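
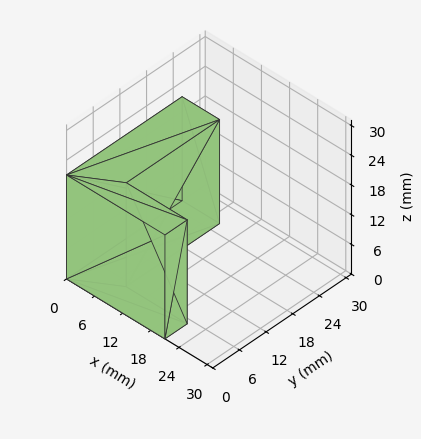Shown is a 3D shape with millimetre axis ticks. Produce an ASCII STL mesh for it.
Reading the render: the shape is an L-shaped prism: outer 21 × 26 mm, arm thicknesses ≈ 5 mm (horizontal) and 8 mm (vertical), extruded 21 mm in z (dimensions read to the nearest mm from the axis ticks). For the STL, each face is triangulated and given an outward normal.

solid part
  facet normal 0.0000 0.0000 -1.0000
    outer loop
      vertex 21.000 5.000 0.000
      vertex 21.000 0.000 0.000
      vertex 0.000 0.000 0.000
    endloop
  endfacet
  facet normal 0.0000 0.0000 -1.0000
    outer loop
      vertex 8.000 5.000 0.000
      vertex 21.000 5.000 0.000
      vertex 0.000 0.000 0.000
    endloop
  endfacet
  facet normal 0.0000 0.0000 -1.0000
    outer loop
      vertex 8.000 26.000 0.000
      vertex 8.000 5.000 0.000
      vertex 0.000 0.000 0.000
    endloop
  endfacet
  facet normal 0.0000 0.0000 -1.0000
    outer loop
      vertex 0.000 26.000 0.000
      vertex 8.000 26.000 0.000
      vertex 0.000 0.000 0.000
    endloop
  endfacet
  facet normal 0.0000 0.0000 1.0000
    outer loop
      vertex 0.000 0.000 21.000
      vertex 21.000 0.000 21.000
      vertex 21.000 5.000 21.000
    endloop
  endfacet
  facet normal 0.0000 0.0000 1.0000
    outer loop
      vertex 0.000 0.000 21.000
      vertex 21.000 5.000 21.000
      vertex 8.000 5.000 21.000
    endloop
  endfacet
  facet normal 0.0000 0.0000 1.0000
    outer loop
      vertex 0.000 0.000 21.000
      vertex 8.000 5.000 21.000
      vertex 8.000 26.000 21.000
    endloop
  endfacet
  facet normal 0.0000 0.0000 1.0000
    outer loop
      vertex 0.000 0.000 21.000
      vertex 8.000 26.000 21.000
      vertex 0.000 26.000 21.000
    endloop
  endfacet
  facet normal 0.0000 -1.0000 0.0000
    outer loop
      vertex 0.000 0.000 0.000
      vertex 21.000 0.000 0.000
      vertex 21.000 0.000 21.000
    endloop
  endfacet
  facet normal 0.0000 -1.0000 0.0000
    outer loop
      vertex 0.000 0.000 0.000
      vertex 21.000 0.000 21.000
      vertex 0.000 0.000 21.000
    endloop
  endfacet
  facet normal 1.0000 0.0000 0.0000
    outer loop
      vertex 21.000 0.000 0.000
      vertex 21.000 5.000 0.000
      vertex 21.000 5.000 21.000
    endloop
  endfacet
  facet normal 1.0000 0.0000 0.0000
    outer loop
      vertex 21.000 0.000 0.000
      vertex 21.000 5.000 21.000
      vertex 21.000 0.000 21.000
    endloop
  endfacet
  facet normal 0.0000 1.0000 0.0000
    outer loop
      vertex 21.000 5.000 0.000
      vertex 8.000 5.000 0.000
      vertex 8.000 5.000 21.000
    endloop
  endfacet
  facet normal 0.0000 1.0000 0.0000
    outer loop
      vertex 21.000 5.000 0.000
      vertex 8.000 5.000 21.000
      vertex 21.000 5.000 21.000
    endloop
  endfacet
  facet normal 1.0000 0.0000 0.0000
    outer loop
      vertex 8.000 5.000 0.000
      vertex 8.000 26.000 0.000
      vertex 8.000 26.000 21.000
    endloop
  endfacet
  facet normal 1.0000 0.0000 0.0000
    outer loop
      vertex 8.000 5.000 0.000
      vertex 8.000 26.000 21.000
      vertex 8.000 5.000 21.000
    endloop
  endfacet
  facet normal 0.0000 1.0000 0.0000
    outer loop
      vertex 8.000 26.000 0.000
      vertex 0.000 26.000 0.000
      vertex 0.000 26.000 21.000
    endloop
  endfacet
  facet normal 0.0000 1.0000 0.0000
    outer loop
      vertex 8.000 26.000 0.000
      vertex 0.000 26.000 21.000
      vertex 8.000 26.000 21.000
    endloop
  endfacet
  facet normal -1.0000 0.0000 0.0000
    outer loop
      vertex 0.000 26.000 0.000
      vertex 0.000 0.000 0.000
      vertex 0.000 0.000 21.000
    endloop
  endfacet
  facet normal -1.0000 0.0000 0.0000
    outer loop
      vertex 0.000 26.000 0.000
      vertex 0.000 0.000 21.000
      vertex 0.000 26.000 21.000
    endloop
  endfacet
endsolid part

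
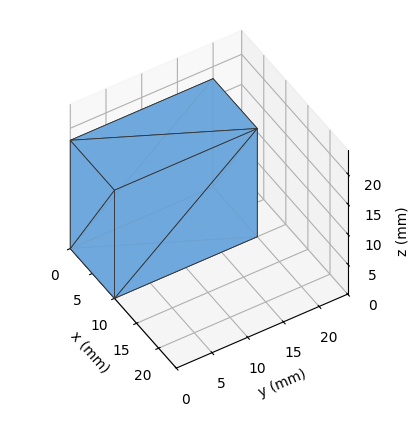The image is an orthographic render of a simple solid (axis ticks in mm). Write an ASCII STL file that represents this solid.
Reading the render: the shape is a rectangular box, roughly 10 × 20 mm footprint and 18 mm tall (dimensions read to the nearest mm from the axis ticks). For the STL, each face is triangulated and given an outward normal.

solid part
  facet normal 0.0000 0.0000 -1.0000
    outer loop
      vertex 10.000 20.000 0.000
      vertex 10.000 0.000 0.000
      vertex 0.000 0.000 0.000
    endloop
  endfacet
  facet normal 0.0000 0.0000 -1.0000
    outer loop
      vertex 0.000 20.000 0.000
      vertex 10.000 20.000 0.000
      vertex 0.000 0.000 0.000
    endloop
  endfacet
  facet normal 0.0000 0.0000 1.0000
    outer loop
      vertex 0.000 0.000 18.000
      vertex 10.000 0.000 18.000
      vertex 10.000 20.000 18.000
    endloop
  endfacet
  facet normal 0.0000 0.0000 1.0000
    outer loop
      vertex 0.000 0.000 18.000
      vertex 10.000 20.000 18.000
      vertex 0.000 20.000 18.000
    endloop
  endfacet
  facet normal 0.0000 -1.0000 0.0000
    outer loop
      vertex 0.000 0.000 0.000
      vertex 10.000 0.000 0.000
      vertex 10.000 0.000 18.000
    endloop
  endfacet
  facet normal 0.0000 -1.0000 0.0000
    outer loop
      vertex 0.000 0.000 0.000
      vertex 10.000 0.000 18.000
      vertex 0.000 0.000 18.000
    endloop
  endfacet
  facet normal 0.0000 1.0000 0.0000
    outer loop
      vertex 10.000 20.000 18.000
      vertex 10.000 20.000 0.000
      vertex 0.000 20.000 0.000
    endloop
  endfacet
  facet normal 0.0000 1.0000 0.0000
    outer loop
      vertex 0.000 20.000 18.000
      vertex 10.000 20.000 18.000
      vertex 0.000 20.000 0.000
    endloop
  endfacet
  facet normal -1.0000 0.0000 0.0000
    outer loop
      vertex 0.000 20.000 18.000
      vertex 0.000 20.000 0.000
      vertex 0.000 0.000 0.000
    endloop
  endfacet
  facet normal -1.0000 0.0000 0.0000
    outer loop
      vertex 0.000 0.000 18.000
      vertex 0.000 20.000 18.000
      vertex 0.000 0.000 0.000
    endloop
  endfacet
  facet normal 1.0000 0.0000 0.0000
    outer loop
      vertex 10.000 0.000 0.000
      vertex 10.000 20.000 0.000
      vertex 10.000 20.000 18.000
    endloop
  endfacet
  facet normal 1.0000 0.0000 0.0000
    outer loop
      vertex 10.000 0.000 0.000
      vertex 10.000 20.000 18.000
      vertex 10.000 0.000 18.000
    endloop
  endfacet
endsolid part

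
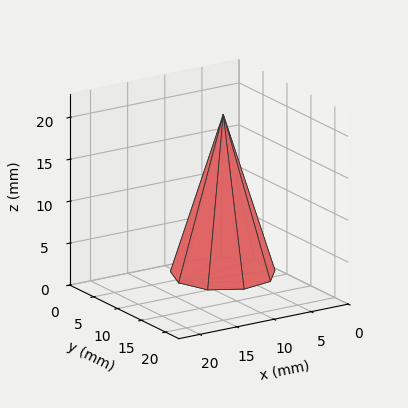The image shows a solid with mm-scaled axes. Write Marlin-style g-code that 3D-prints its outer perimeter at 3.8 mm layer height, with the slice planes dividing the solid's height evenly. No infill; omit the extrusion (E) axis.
Reading the render: the shape is a regular 9-sided pyramid, base circumscribed radius ≈ 6 mm, apex at z ≈ 19 mm (dimensions read to the nearest mm from the axis ticks). For the g-code, the solid's height is divided into equal slices at the stated Δz and each level perimeter traced with G1 moves after a G0 lift.

; perimeter-only toolpath
G21 ; units = mm
G90 ; absolute positioning
G28 ; home
; layer 1
G0 Z3.8
G0 X10.8 Y6.0
G1 X9.7 Y9.1
G1 X6.8 Y10.7
G1 X3.6 Y10.2
G1 X1.5 Y7.7
G1 X1.5 Y4.3
G1 X3.6 Y1.8
G1 X6.8 Y1.3
G1 X9.7 Y2.9
G1 X10.8 Y6.0
; layer 2
G0 Z7.6
G0 X9.6 Y6.0
G1 X8.8 Y8.3
G1 X6.6 Y9.5
G1 X4.2 Y9.1
G1 X2.6 Y7.3
G1 X2.6 Y4.7
G1 X4.2 Y2.9
G1 X6.6 Y2.5
G1 X8.8 Y3.7
G1 X9.6 Y6.0
; layer 3
G0 Z11.4
G0 X8.4 Y6.0
G1 X7.8 Y7.6
G1 X6.4 Y8.4
G1 X4.8 Y8.1
G1 X3.8 Y6.8
G1 X3.8 Y5.2
G1 X4.8 Y3.9
G1 X6.4 Y3.6
G1 X7.8 Y4.4
G1 X8.4 Y6.0
; layer 4
G0 Z15.2
G0 X7.2 Y6.0
G1 X6.9 Y6.8
G1 X6.2 Y7.2
G1 X5.4 Y7.0
G1 X4.9 Y6.4
G1 X4.9 Y5.6
G1 X5.4 Y5.0
G1 X6.2 Y4.8
G1 X6.9 Y5.2
G1 X7.2 Y6.0
M2 ; end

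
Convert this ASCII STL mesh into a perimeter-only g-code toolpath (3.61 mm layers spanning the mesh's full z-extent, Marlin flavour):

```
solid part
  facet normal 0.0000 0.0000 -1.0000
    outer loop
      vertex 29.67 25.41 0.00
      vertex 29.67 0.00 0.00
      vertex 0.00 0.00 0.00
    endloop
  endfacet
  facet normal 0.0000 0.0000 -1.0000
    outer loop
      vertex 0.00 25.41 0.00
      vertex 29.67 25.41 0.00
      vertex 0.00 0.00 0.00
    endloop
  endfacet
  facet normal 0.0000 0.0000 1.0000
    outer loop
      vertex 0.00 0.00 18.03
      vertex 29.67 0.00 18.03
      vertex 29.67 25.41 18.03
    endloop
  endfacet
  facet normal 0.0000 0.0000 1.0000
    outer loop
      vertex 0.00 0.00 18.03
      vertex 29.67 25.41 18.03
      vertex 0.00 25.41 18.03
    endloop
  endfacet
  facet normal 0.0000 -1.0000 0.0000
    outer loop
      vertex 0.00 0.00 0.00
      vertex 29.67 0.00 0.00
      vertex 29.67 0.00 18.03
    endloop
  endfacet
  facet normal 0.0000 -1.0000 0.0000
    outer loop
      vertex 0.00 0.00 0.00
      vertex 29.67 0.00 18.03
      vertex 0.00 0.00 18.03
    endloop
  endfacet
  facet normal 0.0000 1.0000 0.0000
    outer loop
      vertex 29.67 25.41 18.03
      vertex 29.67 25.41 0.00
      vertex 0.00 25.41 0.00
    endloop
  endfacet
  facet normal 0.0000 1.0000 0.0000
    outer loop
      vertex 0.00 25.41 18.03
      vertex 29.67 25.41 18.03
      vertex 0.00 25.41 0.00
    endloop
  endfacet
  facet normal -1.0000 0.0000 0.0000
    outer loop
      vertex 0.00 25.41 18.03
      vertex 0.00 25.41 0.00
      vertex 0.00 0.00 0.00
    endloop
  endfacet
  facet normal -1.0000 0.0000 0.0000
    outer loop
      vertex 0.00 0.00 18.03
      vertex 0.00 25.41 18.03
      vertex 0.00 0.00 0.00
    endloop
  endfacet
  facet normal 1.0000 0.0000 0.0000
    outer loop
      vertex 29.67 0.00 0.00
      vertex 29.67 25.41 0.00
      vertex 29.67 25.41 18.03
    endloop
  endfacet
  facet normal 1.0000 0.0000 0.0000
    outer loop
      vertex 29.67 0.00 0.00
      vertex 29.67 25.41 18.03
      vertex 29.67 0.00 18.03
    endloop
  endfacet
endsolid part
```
; perimeter-only toolpath
G21 ; units = mm
G90 ; absolute positioning
G28 ; home
; layer 1
G0 Z3.61
G0 X0.00 Y0.00
G1 X29.67 Y0.00
G1 X29.67 Y25.41
G1 X0.00 Y25.41
G1 X0.00 Y0.00
; layer 2
G0 Z7.21
G0 X0.00 Y0.00
G1 X29.67 Y0.00
G1 X29.67 Y25.41
G1 X0.00 Y25.41
G1 X0.00 Y0.00
; layer 3
G0 Z10.82
G0 X0.00 Y0.00
G1 X29.67 Y0.00
G1 X29.67 Y25.41
G1 X0.00 Y25.41
G1 X0.00 Y0.00
; layer 4
G0 Z14.42
G0 X0.00 Y0.00
G1 X29.67 Y0.00
G1 X29.67 Y25.41
G1 X0.00 Y25.41
G1 X0.00 Y0.00
; layer 5
G0 Z18.03
G0 X0.00 Y0.00
G1 X29.67 Y0.00
G1 X29.67 Y25.41
G1 X0.00 Y25.41
G1 X0.00 Y0.00
M2 ; end

The solid is a rectangular box, roughly 29.7 × 25.4 mm footprint and 18 mm tall. Slicing at Δz = 3.61 mm — 5 equal slices spanning the solid's height, so layer i sits at z = i·h/5 — gives 5 non-empty perimeters. Each is a 4-segment closed polygon; G0 lifts to the layer z and rapids to the start vertex, then G1 traces the edges.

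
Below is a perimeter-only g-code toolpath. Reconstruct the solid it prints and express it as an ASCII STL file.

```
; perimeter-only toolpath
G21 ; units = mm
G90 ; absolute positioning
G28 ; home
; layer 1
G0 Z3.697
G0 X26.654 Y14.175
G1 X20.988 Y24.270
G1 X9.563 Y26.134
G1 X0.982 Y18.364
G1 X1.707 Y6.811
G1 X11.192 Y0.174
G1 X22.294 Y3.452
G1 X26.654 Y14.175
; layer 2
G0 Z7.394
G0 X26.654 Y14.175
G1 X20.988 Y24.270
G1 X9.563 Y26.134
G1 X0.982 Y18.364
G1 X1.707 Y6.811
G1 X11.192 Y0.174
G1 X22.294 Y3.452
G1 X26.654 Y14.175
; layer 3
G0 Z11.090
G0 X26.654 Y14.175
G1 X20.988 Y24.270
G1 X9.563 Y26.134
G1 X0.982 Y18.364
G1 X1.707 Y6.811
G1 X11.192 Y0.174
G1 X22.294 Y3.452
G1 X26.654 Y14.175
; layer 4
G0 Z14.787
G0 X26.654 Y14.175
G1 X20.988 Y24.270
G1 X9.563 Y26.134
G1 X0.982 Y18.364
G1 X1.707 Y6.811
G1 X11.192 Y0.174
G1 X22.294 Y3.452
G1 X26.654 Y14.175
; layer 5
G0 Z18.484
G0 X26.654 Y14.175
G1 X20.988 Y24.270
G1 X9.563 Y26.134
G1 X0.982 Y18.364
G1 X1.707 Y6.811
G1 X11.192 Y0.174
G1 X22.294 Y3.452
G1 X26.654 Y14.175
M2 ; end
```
solid part
  facet normal 0.0000 0.0000 -1.0000
    outer loop
      vertex 9.563 26.134 0.000
      vertex 20.988 24.270 0.000
      vertex 26.654 14.175 0.000
    endloop
  endfacet
  facet normal 0.0000 0.0000 -1.0000
    outer loop
      vertex 0.982 18.364 0.000
      vertex 9.563 26.134 0.000
      vertex 26.654 14.175 0.000
    endloop
  endfacet
  facet normal 0.0000 0.0000 -1.0000
    outer loop
      vertex 1.707 6.811 0.000
      vertex 0.982 18.364 0.000
      vertex 26.654 14.175 0.000
    endloop
  endfacet
  facet normal 0.0000 0.0000 -1.0000
    outer loop
      vertex 11.192 0.174 0.000
      vertex 1.707 6.811 0.000
      vertex 26.654 14.175 0.000
    endloop
  endfacet
  facet normal 0.0000 0.0000 -1.0000
    outer loop
      vertex 22.294 3.452 0.000
      vertex 11.192 0.174 0.000
      vertex 26.654 14.175 0.000
    endloop
  endfacet
  facet normal 0.0000 0.0000 1.0000
    outer loop
      vertex 26.654 14.175 18.484
      vertex 20.988 24.270 18.484
      vertex 9.563 26.134 18.484
    endloop
  endfacet
  facet normal 0.0000 0.0000 1.0000
    outer loop
      vertex 26.654 14.175 18.484
      vertex 9.563 26.134 18.484
      vertex 0.982 18.364 18.484
    endloop
  endfacet
  facet normal 0.0000 0.0000 1.0000
    outer loop
      vertex 26.654 14.175 18.484
      vertex 0.982 18.364 18.484
      vertex 1.707 6.811 18.484
    endloop
  endfacet
  facet normal 0.0000 0.0000 1.0000
    outer loop
      vertex 26.654 14.175 18.484
      vertex 1.707 6.811 18.484
      vertex 11.192 0.174 18.484
    endloop
  endfacet
  facet normal 0.0000 0.0000 1.0000
    outer loop
      vertex 26.654 14.175 18.484
      vertex 11.192 0.174 18.484
      vertex 22.294 3.452 18.484
    endloop
  endfacet
  facet normal 0.8720 0.4894 0.0000
    outer loop
      vertex 26.654 14.175 0.000
      vertex 20.988 24.270 0.000
      vertex 20.988 24.270 18.484
    endloop
  endfacet
  facet normal 0.8720 0.4894 0.0000
    outer loop
      vertex 26.654 14.175 0.000
      vertex 20.988 24.270 18.484
      vertex 26.654 14.175 18.484
    endloop
  endfacet
  facet normal 0.1610 0.9870 0.0000
    outer loop
      vertex 20.988 24.270 0.000
      vertex 9.563 26.134 0.000
      vertex 9.563 26.134 18.484
    endloop
  endfacet
  facet normal 0.1610 0.9870 0.0000
    outer loop
      vertex 20.988 24.270 0.000
      vertex 9.563 26.134 18.484
      vertex 20.988 24.270 18.484
    endloop
  endfacet
  facet normal -0.6712 0.7413 0.0000
    outer loop
      vertex 9.563 26.134 0.000
      vertex 0.982 18.364 0.000
      vertex 0.982 18.364 18.484
    endloop
  endfacet
  facet normal -0.6712 0.7413 0.0000
    outer loop
      vertex 9.563 26.134 0.000
      vertex 0.982 18.364 18.484
      vertex 9.563 26.134 18.484
    endloop
  endfacet
  facet normal -0.9980 -0.0626 0.0000
    outer loop
      vertex 0.982 18.364 0.000
      vertex 1.707 6.811 0.000
      vertex 1.707 6.811 18.484
    endloop
  endfacet
  facet normal -0.9980 -0.0626 0.0000
    outer loop
      vertex 0.982 18.364 0.000
      vertex 1.707 6.811 18.484
      vertex 0.982 18.364 18.484
    endloop
  endfacet
  facet normal -0.5733 -0.8193 0.0000
    outer loop
      vertex 1.707 6.811 0.000
      vertex 11.192 0.174 0.000
      vertex 11.192 0.174 18.484
    endloop
  endfacet
  facet normal -0.5733 -0.8193 0.0000
    outer loop
      vertex 1.707 6.811 0.000
      vertex 11.192 0.174 18.484
      vertex 1.707 6.811 18.484
    endloop
  endfacet
  facet normal 0.2832 -0.9591 0.0000
    outer loop
      vertex 11.192 0.174 0.000
      vertex 22.294 3.452 0.000
      vertex 22.294 3.452 18.484
    endloop
  endfacet
  facet normal 0.2832 -0.9591 0.0000
    outer loop
      vertex 11.192 0.174 0.000
      vertex 22.294 3.452 18.484
      vertex 11.192 0.174 18.484
    endloop
  endfacet
  facet normal 0.9264 -0.3767 0.0000
    outer loop
      vertex 22.294 3.452 0.000
      vertex 26.654 14.175 0.000
      vertex 26.654 14.175 18.484
    endloop
  endfacet
  facet normal 0.9264 -0.3767 0.0000
    outer loop
      vertex 22.294 3.452 0.000
      vertex 26.654 14.175 18.484
      vertex 22.294 3.452 18.484
    endloop
  endfacet
endsolid part

The G0 Z moves step by Δz≈3.697 mm. Every layer's G1 loop is the same polygon, so the solid is a straight extrusion of it from z=0 to z≈18.5. Closing with flat bottom and top caps and triangulating gives 24 facets — a regular 7-sided prism (a cylinder approximated with 7 flat sides), circumscribed radius ≈ 13.3 mm, height ≈ 18.5 mm.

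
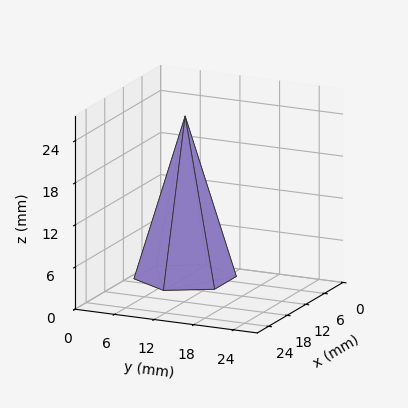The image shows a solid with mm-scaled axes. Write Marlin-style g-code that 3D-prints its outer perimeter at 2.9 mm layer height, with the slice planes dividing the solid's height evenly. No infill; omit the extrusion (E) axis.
Reading the render: the shape is a regular 6-sided pyramid, base circumscribed radius ≈ 7 mm, apex at z ≈ 23 mm (dimensions read to the nearest mm from the axis ticks). For the g-code, the solid's height is divided into equal slices at the stated Δz and each level perimeter traced with G1 moves after a G0 lift.

; perimeter-only toolpath
G21 ; units = mm
G90 ; absolute positioning
G28 ; home
; layer 1
G0 Z2.9
G0 X13.1 Y7.0
G1 X10.1 Y12.3
G1 X3.9 Y12.3
G1 X0.9 Y7.0
G1 X3.9 Y1.7
G1 X10.1 Y1.7
G1 X13.1 Y7.0
; layer 2
G0 Z5.8
G0 X12.2 Y7.0
G1 X9.6 Y11.6
G1 X4.4 Y11.6
G1 X1.8 Y7.0
G1 X4.4 Y2.4
G1 X9.6 Y2.4
G1 X12.2 Y7.0
; layer 3
G0 Z8.6
G0 X11.4 Y7.0
G1 X9.2 Y10.8
G1 X4.8 Y10.8
G1 X2.6 Y7.0
G1 X4.8 Y3.2
G1 X9.2 Y3.2
G1 X11.4 Y7.0
; layer 4
G0 Z11.5
G0 X10.5 Y7.0
G1 X8.8 Y10.1
G1 X5.2 Y10.1
G1 X3.5 Y7.0
G1 X5.2 Y4.0
G1 X8.8 Y4.0
G1 X10.5 Y7.0
; layer 5
G0 Z14.4
G0 X9.6 Y7.0
G1 X8.3 Y9.3
G1 X5.7 Y9.3
G1 X4.4 Y7.0
G1 X5.7 Y4.7
G1 X8.3 Y4.7
G1 X9.6 Y7.0
; layer 6
G0 Z17.2
G0 X8.8 Y7.0
G1 X7.9 Y8.5
G1 X6.1 Y8.5
G1 X5.2 Y7.0
G1 X6.1 Y5.5
G1 X7.9 Y5.5
G1 X8.8 Y7.0
; layer 7
G0 Z20.1
G0 X7.9 Y7.0
G1 X7.4 Y7.8
G1 X6.6 Y7.8
G1 X6.1 Y7.0
G1 X6.6 Y6.2
G1 X7.4 Y6.2
G1 X7.9 Y7.0
M2 ; end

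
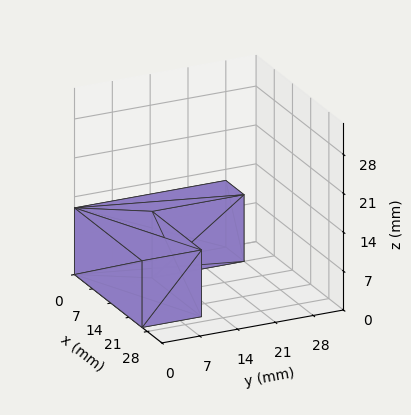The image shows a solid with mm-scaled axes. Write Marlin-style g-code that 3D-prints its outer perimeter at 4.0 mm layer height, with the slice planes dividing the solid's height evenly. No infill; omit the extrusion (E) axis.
Reading the render: the shape is an L-shaped prism: outer 26 × 28 mm, arm thicknesses ≈ 11 mm (horizontal) and 7 mm (vertical), extruded 12 mm in z (dimensions read to the nearest mm from the axis ticks). For the g-code, the solid's height is divided into equal slices at the stated Δz and each level perimeter traced with G1 moves after a G0 lift.

; perimeter-only toolpath
G21 ; units = mm
G90 ; absolute positioning
G28 ; home
; layer 1
G0 Z4.0
G0 X0.0 Y0.0
G1 X26.0 Y0.0
G1 X26.0 Y11.0
G1 X7.0 Y11.0
G1 X7.0 Y28.0
G1 X0.0 Y28.0
G1 X0.0 Y0.0
; layer 2
G0 Z8.0
G0 X0.0 Y0.0
G1 X26.0 Y0.0
G1 X26.0 Y11.0
G1 X7.0 Y11.0
G1 X7.0 Y28.0
G1 X0.0 Y28.0
G1 X0.0 Y0.0
; layer 3
G0 Z12.0
G0 X0.0 Y0.0
G1 X26.0 Y0.0
G1 X26.0 Y11.0
G1 X7.0 Y11.0
G1 X7.0 Y28.0
G1 X0.0 Y28.0
G1 X0.0 Y0.0
M2 ; end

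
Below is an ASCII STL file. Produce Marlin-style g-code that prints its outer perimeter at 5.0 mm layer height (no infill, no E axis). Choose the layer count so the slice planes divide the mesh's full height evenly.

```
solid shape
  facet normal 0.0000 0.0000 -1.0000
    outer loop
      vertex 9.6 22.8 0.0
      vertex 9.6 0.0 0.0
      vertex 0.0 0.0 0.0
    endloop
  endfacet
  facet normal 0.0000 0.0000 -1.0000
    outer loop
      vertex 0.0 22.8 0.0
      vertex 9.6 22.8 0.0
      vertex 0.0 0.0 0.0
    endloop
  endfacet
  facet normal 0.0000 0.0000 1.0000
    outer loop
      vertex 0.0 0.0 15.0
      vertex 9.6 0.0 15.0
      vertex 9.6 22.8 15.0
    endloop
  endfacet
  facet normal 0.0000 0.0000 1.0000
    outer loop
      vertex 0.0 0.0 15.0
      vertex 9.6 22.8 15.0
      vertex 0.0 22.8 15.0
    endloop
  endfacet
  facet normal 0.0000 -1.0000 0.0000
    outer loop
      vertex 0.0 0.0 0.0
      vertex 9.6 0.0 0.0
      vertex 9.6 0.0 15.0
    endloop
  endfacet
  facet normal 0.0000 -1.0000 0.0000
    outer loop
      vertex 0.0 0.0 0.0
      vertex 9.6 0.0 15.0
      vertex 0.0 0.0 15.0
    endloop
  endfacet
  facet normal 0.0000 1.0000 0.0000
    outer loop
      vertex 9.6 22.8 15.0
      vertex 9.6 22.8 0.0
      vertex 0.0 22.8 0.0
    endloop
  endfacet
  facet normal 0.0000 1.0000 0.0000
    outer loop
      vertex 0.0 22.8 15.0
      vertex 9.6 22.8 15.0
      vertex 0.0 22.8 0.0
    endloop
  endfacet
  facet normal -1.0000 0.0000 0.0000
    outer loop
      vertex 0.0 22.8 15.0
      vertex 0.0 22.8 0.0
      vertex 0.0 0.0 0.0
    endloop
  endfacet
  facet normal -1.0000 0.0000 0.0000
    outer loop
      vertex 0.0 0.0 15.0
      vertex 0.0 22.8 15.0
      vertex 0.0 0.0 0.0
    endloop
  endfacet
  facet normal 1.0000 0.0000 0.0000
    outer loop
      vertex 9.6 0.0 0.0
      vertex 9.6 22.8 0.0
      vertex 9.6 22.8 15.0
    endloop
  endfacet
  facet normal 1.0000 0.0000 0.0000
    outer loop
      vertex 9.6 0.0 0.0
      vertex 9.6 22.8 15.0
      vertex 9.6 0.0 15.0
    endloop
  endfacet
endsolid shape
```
; perimeter-only toolpath
G21 ; units = mm
G90 ; absolute positioning
G28 ; home
; layer 1
G0 Z5.0
G0 X0.0 Y0.0
G1 X9.6 Y0.0
G1 X9.6 Y22.8
G1 X0.0 Y22.8
G1 X0.0 Y0.0
; layer 2
G0 Z10.0
G0 X0.0 Y0.0
G1 X9.6 Y0.0
G1 X9.6 Y22.8
G1 X0.0 Y22.8
G1 X0.0 Y0.0
; layer 3
G0 Z15.0
G0 X0.0 Y0.0
G1 X9.6 Y0.0
G1 X9.6 Y22.8
G1 X0.0 Y22.8
G1 X0.0 Y0.0
M2 ; end

The solid is a rectangular box, roughly 9.6 × 22.8 mm footprint and 15 mm tall. Slicing at Δz = 5.0 mm — 3 equal slices spanning the solid's height, so layer i sits at z = i·h/3 — gives 3 non-empty perimeters. Each is a 4-segment closed polygon; G0 lifts to the layer z and rapids to the start vertex, then G1 traces the edges.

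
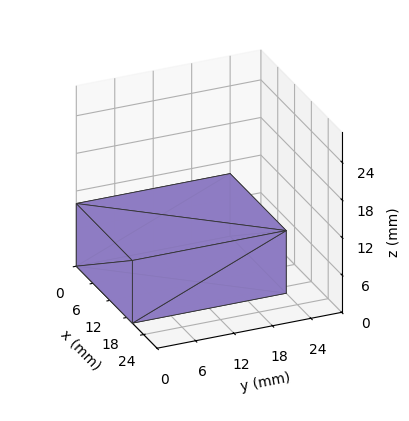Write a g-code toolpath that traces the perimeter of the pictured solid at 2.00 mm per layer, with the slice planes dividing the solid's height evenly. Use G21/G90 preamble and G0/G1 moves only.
Reading the render: the shape is a rectangular box, roughly 20 × 24 mm footprint and 10 mm tall (dimensions read to the nearest mm from the axis ticks). For the g-code, the solid's height is divided into equal slices at the stated Δz and each level perimeter traced with G1 moves after a G0 lift.

; perimeter-only toolpath
G21 ; units = mm
G90 ; absolute positioning
G28 ; home
; layer 1
G0 Z2.00
G0 X0.00 Y0.00
G1 X20.00 Y0.00
G1 X20.00 Y24.00
G1 X0.00 Y24.00
G1 X0.00 Y0.00
; layer 2
G0 Z4.00
G0 X0.00 Y0.00
G1 X20.00 Y0.00
G1 X20.00 Y24.00
G1 X0.00 Y24.00
G1 X0.00 Y0.00
; layer 3
G0 Z6.00
G0 X0.00 Y0.00
G1 X20.00 Y0.00
G1 X20.00 Y24.00
G1 X0.00 Y24.00
G1 X0.00 Y0.00
; layer 4
G0 Z8.00
G0 X0.00 Y0.00
G1 X20.00 Y0.00
G1 X20.00 Y24.00
G1 X0.00 Y24.00
G1 X0.00 Y0.00
; layer 5
G0 Z10.00
G0 X0.00 Y0.00
G1 X20.00 Y0.00
G1 X20.00 Y24.00
G1 X0.00 Y24.00
G1 X0.00 Y0.00
M2 ; end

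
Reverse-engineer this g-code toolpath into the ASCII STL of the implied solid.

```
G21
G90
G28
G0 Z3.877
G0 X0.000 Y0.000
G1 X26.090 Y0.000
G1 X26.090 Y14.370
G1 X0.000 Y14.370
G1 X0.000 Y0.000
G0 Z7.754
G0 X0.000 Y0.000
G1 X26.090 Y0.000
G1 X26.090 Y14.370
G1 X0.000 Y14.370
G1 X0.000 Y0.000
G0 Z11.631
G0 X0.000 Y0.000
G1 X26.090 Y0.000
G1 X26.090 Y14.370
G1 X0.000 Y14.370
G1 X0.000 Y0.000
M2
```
solid part
  facet normal 0.0000 0.0000 -1.0000
    outer loop
      vertex 26.090 14.370 0.000
      vertex 26.090 0.000 0.000
      vertex 0.000 0.000 0.000
    endloop
  endfacet
  facet normal 0.0000 0.0000 -1.0000
    outer loop
      vertex 0.000 14.370 0.000
      vertex 26.090 14.370 0.000
      vertex 0.000 0.000 0.000
    endloop
  endfacet
  facet normal 0.0000 0.0000 1.0000
    outer loop
      vertex 0.000 0.000 11.631
      vertex 26.090 0.000 11.631
      vertex 26.090 14.370 11.631
    endloop
  endfacet
  facet normal 0.0000 0.0000 1.0000
    outer loop
      vertex 0.000 0.000 11.631
      vertex 26.090 14.370 11.631
      vertex 0.000 14.370 11.631
    endloop
  endfacet
  facet normal 0.0000 -1.0000 0.0000
    outer loop
      vertex 0.000 0.000 0.000
      vertex 26.090 0.000 0.000
      vertex 26.090 0.000 11.631
    endloop
  endfacet
  facet normal 0.0000 -1.0000 0.0000
    outer loop
      vertex 0.000 0.000 0.000
      vertex 26.090 0.000 11.631
      vertex 0.000 0.000 11.631
    endloop
  endfacet
  facet normal 0.0000 1.0000 0.0000
    outer loop
      vertex 26.090 14.370 11.631
      vertex 26.090 14.370 0.000
      vertex 0.000 14.370 0.000
    endloop
  endfacet
  facet normal 0.0000 1.0000 0.0000
    outer loop
      vertex 0.000 14.370 11.631
      vertex 26.090 14.370 11.631
      vertex 0.000 14.370 0.000
    endloop
  endfacet
  facet normal -1.0000 0.0000 0.0000
    outer loop
      vertex 0.000 14.370 11.631
      vertex 0.000 14.370 0.000
      vertex 0.000 0.000 0.000
    endloop
  endfacet
  facet normal -1.0000 0.0000 0.0000
    outer loop
      vertex 0.000 0.000 11.631
      vertex 0.000 14.370 11.631
      vertex 0.000 0.000 0.000
    endloop
  endfacet
  facet normal 1.0000 0.0000 0.0000
    outer loop
      vertex 26.090 0.000 0.000
      vertex 26.090 14.370 0.000
      vertex 26.090 14.370 11.631
    endloop
  endfacet
  facet normal 1.0000 0.0000 0.0000
    outer loop
      vertex 26.090 0.000 0.000
      vertex 26.090 14.370 11.631
      vertex 26.090 0.000 11.631
    endloop
  endfacet
endsolid part

The G0 Z moves step by Δz≈3.877 mm. Every layer's G1 loop is the same polygon, so the solid is a straight extrusion of it from z=0 to z≈11.6. Closing with flat bottom and top caps and triangulating gives 12 facets — a rectangular box, roughly 26.1 × 14.4 mm footprint and 11.6 mm tall.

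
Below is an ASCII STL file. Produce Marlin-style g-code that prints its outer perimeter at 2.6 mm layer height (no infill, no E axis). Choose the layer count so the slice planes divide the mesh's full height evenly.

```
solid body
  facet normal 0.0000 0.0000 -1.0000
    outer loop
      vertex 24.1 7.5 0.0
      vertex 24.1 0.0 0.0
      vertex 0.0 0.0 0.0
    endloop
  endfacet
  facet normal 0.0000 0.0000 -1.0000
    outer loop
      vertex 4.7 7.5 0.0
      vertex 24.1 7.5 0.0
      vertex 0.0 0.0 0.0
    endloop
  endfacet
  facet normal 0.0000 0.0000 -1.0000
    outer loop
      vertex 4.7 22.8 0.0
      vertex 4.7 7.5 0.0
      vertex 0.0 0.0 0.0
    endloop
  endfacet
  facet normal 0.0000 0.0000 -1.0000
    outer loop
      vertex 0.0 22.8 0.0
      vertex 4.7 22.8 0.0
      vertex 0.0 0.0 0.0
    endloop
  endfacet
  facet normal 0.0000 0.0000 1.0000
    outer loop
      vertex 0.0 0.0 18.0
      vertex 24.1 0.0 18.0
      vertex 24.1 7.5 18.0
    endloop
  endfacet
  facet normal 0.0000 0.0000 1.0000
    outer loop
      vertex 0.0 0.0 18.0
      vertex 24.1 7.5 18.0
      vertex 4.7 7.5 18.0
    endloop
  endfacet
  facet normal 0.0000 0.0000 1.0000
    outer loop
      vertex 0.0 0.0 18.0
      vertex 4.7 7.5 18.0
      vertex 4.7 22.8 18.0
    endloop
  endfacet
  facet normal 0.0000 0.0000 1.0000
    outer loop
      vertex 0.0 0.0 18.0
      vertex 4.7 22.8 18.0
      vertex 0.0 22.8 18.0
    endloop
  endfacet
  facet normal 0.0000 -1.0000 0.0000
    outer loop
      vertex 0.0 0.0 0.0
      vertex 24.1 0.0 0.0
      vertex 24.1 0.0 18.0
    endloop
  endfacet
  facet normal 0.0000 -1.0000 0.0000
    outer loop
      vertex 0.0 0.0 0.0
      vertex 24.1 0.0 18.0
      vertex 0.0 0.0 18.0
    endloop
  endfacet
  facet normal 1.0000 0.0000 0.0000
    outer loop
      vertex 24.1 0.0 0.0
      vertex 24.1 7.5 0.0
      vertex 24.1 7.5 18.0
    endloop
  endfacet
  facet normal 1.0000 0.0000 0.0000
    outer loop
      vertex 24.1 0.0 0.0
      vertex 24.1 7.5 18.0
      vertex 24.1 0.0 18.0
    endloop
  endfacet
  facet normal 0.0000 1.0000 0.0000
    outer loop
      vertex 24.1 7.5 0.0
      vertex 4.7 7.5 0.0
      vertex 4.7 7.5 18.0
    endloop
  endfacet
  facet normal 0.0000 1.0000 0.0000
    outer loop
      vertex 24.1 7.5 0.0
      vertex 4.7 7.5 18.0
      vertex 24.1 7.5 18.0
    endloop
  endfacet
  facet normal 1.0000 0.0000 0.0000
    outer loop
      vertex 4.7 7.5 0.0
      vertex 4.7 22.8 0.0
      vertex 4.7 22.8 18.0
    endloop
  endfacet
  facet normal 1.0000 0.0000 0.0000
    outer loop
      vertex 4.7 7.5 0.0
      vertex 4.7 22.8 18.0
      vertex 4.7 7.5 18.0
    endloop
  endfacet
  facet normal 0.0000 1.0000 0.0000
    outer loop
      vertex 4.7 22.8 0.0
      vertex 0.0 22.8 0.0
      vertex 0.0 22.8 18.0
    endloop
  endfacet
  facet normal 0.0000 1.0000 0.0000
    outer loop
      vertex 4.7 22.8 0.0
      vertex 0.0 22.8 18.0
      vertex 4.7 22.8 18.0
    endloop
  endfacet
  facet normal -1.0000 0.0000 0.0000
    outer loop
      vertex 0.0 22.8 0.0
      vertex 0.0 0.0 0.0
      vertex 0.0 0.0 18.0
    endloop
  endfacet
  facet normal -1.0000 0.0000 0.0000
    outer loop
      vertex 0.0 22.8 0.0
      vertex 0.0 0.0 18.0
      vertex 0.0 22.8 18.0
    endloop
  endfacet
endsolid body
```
; perimeter-only toolpath
G21 ; units = mm
G90 ; absolute positioning
G28 ; home
; layer 1
G0 Z2.6
G0 X0.0 Y0.0
G1 X24.1 Y0.0
G1 X24.1 Y7.5
G1 X4.7 Y7.5
G1 X4.7 Y22.8
G1 X0.0 Y22.8
G1 X0.0 Y0.0
; layer 2
G0 Z5.1
G0 X0.0 Y0.0
G1 X24.1 Y0.0
G1 X24.1 Y7.5
G1 X4.7 Y7.5
G1 X4.7 Y22.8
G1 X0.0 Y22.8
G1 X0.0 Y0.0
; layer 3
G0 Z7.7
G0 X0.0 Y0.0
G1 X24.1 Y0.0
G1 X24.1 Y7.5
G1 X4.7 Y7.5
G1 X4.7 Y22.8
G1 X0.0 Y22.8
G1 X0.0 Y0.0
; layer 4
G0 Z10.3
G0 X0.0 Y0.0
G1 X24.1 Y0.0
G1 X24.1 Y7.5
G1 X4.7 Y7.5
G1 X4.7 Y22.8
G1 X0.0 Y22.8
G1 X0.0 Y0.0
; layer 5
G0 Z12.9
G0 X0.0 Y0.0
G1 X24.1 Y0.0
G1 X24.1 Y7.5
G1 X4.7 Y7.5
G1 X4.7 Y22.8
G1 X0.0 Y22.8
G1 X0.0 Y0.0
; layer 6
G0 Z15.4
G0 X0.0 Y0.0
G1 X24.1 Y0.0
G1 X24.1 Y7.5
G1 X4.7 Y7.5
G1 X4.7 Y22.8
G1 X0.0 Y22.8
G1 X0.0 Y0.0
; layer 7
G0 Z18.0
G0 X0.0 Y0.0
G1 X24.1 Y0.0
G1 X24.1 Y7.5
G1 X4.7 Y7.5
G1 X4.7 Y22.8
G1 X0.0 Y22.8
G1 X0.0 Y0.0
M2 ; end

The solid is an L-shaped prism: outer 24.1 × 22.8 mm, arm thicknesses ≈ 7.5 mm (horizontal) and 4.7 mm (vertical), extruded 18 mm in z. Slicing at Δz = 2.6 mm — 7 equal slices spanning the solid's height, so layer i sits at z = i·h/7 — gives 7 non-empty perimeters. Each is a 6-segment closed polygon; G0 lifts to the layer z and rapids to the start vertex, then G1 traces the edges.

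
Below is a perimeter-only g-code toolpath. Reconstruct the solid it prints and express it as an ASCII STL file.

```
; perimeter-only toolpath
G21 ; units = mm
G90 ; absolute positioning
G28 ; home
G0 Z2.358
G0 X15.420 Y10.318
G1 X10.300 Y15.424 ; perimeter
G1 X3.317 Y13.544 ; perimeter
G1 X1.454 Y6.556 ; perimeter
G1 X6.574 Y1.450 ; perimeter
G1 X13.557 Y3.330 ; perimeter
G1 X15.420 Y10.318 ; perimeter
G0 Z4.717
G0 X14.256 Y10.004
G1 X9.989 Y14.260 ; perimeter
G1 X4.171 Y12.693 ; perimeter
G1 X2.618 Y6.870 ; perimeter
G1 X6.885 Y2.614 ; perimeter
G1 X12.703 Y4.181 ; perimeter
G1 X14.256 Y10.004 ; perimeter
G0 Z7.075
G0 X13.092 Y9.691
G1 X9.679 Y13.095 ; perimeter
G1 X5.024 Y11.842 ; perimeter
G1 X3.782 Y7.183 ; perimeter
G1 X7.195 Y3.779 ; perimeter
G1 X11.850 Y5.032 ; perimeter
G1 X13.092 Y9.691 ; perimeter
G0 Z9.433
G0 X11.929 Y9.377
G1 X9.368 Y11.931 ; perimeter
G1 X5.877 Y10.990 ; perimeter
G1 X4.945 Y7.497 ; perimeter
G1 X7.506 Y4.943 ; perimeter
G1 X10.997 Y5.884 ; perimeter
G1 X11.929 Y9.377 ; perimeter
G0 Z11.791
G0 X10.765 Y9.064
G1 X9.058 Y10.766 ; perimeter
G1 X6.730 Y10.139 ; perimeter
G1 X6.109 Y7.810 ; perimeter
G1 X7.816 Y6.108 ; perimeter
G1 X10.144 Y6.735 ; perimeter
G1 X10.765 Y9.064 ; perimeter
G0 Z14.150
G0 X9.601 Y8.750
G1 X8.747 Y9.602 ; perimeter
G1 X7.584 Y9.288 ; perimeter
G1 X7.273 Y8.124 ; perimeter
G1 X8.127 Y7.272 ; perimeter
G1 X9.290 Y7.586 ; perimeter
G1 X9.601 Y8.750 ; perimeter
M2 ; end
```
solid part
  facet normal 0.0000 0.0000 -1.0000
    outer loop
      vertex 2.464 14.395 0.000
      vertex 10.610 16.589 0.000
      vertex 16.584 10.631 0.000
    endloop
  endfacet
  facet normal 0.0000 0.0000 -1.0000
    outer loop
      vertex 0.290 6.243 0.000
      vertex 2.464 14.395 0.000
      vertex 16.584 10.631 0.000
    endloop
  endfacet
  facet normal 0.0000 0.0000 -1.0000
    outer loop
      vertex 6.264 0.285 0.000
      vertex 0.290 6.243 0.000
      vertex 16.584 10.631 0.000
    endloop
  endfacet
  facet normal 0.0000 0.0000 -1.0000
    outer loop
      vertex 14.410 2.479 0.000
      vertex 6.264 0.285 0.000
      vertex 16.584 10.631 0.000
    endloop
  endfacet
  facet normal 0.6457 0.6475 0.4047
    outer loop
      vertex 16.584 10.631 0.000
      vertex 10.610 16.589 0.000
      vertex 8.437 8.437 16.508
    endloop
  endfacet
  facet normal -0.2378 0.8830 0.4047
    outer loop
      vertex 10.610 16.589 0.000
      vertex 2.464 14.395 0.000
      vertex 8.437 8.437 16.508
    endloop
  endfacet
  facet normal -0.8836 0.2356 0.4047
    outer loop
      vertex 2.464 14.395 0.000
      vertex 0.290 6.243 0.000
      vertex 8.437 8.437 16.508
    endloop
  endfacet
  facet normal -0.6457 -0.6475 0.4047
    outer loop
      vertex 0.290 6.243 0.000
      vertex 6.264 0.285 0.000
      vertex 8.437 8.437 16.508
    endloop
  endfacet
  facet normal 0.2378 -0.8830 0.4047
    outer loop
      vertex 6.264 0.285 0.000
      vertex 14.410 2.479 0.000
      vertex 8.437 8.437 16.508
    endloop
  endfacet
  facet normal 0.8836 -0.2356 0.4047
    outer loop
      vertex 14.410 2.479 0.000
      vertex 16.584 10.631 0.000
      vertex 8.437 8.437 16.508
    endloop
  endfacet
endsolid part

The G0 Z moves step by Δz≈2.358 mm. The G1 loops shrink linearly with z, so the solid tapers from its base footprint up to z≈16.5. Closing with a flat bottom cap and the tapered top and triangulating gives 10 facets — a regular 6-sided pyramid, base circumscribed radius ≈ 8.44 mm, apex at z ≈ 16.5 mm.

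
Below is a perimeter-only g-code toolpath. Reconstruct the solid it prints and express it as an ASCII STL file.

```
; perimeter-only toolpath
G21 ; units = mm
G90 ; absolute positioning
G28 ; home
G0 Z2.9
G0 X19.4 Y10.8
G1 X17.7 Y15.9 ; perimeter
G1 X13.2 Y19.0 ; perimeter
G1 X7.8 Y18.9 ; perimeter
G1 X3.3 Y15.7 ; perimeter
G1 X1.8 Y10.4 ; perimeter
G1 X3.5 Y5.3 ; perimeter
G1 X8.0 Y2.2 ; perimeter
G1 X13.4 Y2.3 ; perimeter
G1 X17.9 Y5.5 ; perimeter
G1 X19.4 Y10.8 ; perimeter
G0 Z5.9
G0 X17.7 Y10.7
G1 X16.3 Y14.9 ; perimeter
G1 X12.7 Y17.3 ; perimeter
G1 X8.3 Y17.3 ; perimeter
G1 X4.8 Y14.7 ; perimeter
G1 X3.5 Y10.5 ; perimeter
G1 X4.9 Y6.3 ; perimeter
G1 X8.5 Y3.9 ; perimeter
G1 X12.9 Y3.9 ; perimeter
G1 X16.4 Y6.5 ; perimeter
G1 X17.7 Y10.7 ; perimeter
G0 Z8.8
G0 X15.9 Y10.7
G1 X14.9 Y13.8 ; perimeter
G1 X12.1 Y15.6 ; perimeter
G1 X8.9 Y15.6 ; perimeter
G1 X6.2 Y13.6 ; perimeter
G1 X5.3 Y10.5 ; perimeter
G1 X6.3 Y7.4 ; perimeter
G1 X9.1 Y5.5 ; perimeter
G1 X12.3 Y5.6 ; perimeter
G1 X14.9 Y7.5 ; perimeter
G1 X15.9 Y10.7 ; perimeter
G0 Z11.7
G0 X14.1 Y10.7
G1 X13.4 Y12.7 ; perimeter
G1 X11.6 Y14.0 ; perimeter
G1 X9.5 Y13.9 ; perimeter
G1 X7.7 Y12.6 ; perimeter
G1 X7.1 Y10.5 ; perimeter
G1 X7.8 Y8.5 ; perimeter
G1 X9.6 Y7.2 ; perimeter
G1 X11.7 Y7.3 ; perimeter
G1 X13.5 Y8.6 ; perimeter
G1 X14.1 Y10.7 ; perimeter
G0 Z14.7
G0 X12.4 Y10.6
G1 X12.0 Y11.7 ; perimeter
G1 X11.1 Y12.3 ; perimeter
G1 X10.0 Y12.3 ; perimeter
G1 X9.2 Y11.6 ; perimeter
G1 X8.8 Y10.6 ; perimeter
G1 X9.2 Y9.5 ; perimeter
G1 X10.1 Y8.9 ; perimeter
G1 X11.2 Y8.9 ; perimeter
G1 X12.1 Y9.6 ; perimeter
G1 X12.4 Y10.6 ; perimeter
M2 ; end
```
solid part
  facet normal 0.0000 0.0000 -1.0000
    outer loop
      vertex 13.7 20.7 0.0
      vertex 19.1 17.0 0.0
      vertex 21.2 10.8 0.0
    endloop
  endfacet
  facet normal 0.0000 0.0000 -1.0000
    outer loop
      vertex 7.2 20.6 0.0
      vertex 13.7 20.7 0.0
      vertex 21.2 10.8 0.0
    endloop
  endfacet
  facet normal 0.0000 0.0000 -1.0000
    outer loop
      vertex 1.9 16.7 0.0
      vertex 7.2 20.6 0.0
      vertex 21.2 10.8 0.0
    endloop
  endfacet
  facet normal 0.0000 0.0000 -1.0000
    outer loop
      vertex 0.0 10.4 0.0
      vertex 1.9 16.7 0.0
      vertex 21.2 10.8 0.0
    endloop
  endfacet
  facet normal 0.0000 0.0000 -1.0000
    outer loop
      vertex 2.1 4.2 0.0
      vertex 0.0 10.4 0.0
      vertex 21.2 10.8 0.0
    endloop
  endfacet
  facet normal 0.0000 0.0000 -1.0000
    outer loop
      vertex 7.5 0.5 0.0
      vertex 2.1 4.2 0.0
      vertex 21.2 10.8 0.0
    endloop
  endfacet
  facet normal 0.0000 0.0000 -1.0000
    outer loop
      vertex 14.0 0.6 0.0
      vertex 7.5 0.5 0.0
      vertex 21.2 10.8 0.0
    endloop
  endfacet
  facet normal 0.0000 0.0000 -1.0000
    outer loop
      vertex 19.3 4.5 0.0
      vertex 14.0 0.6 0.0
      vertex 21.2 10.8 0.0
    endloop
  endfacet
  facet normal 0.8214 0.2782 0.4979
    outer loop
      vertex 21.2 10.8 0.0
      vertex 19.1 17.0 0.0
      vertex 10.6 10.6 17.6
    endloop
  endfacet
  facet normal 0.4904 0.7158 0.4971
    outer loop
      vertex 19.1 17.0 0.0
      vertex 13.7 20.7 0.0
      vertex 10.6 10.6 17.6
    endloop
  endfacet
  facet normal -0.0134 0.8683 0.4959
    outer loop
      vertex 13.7 20.7 0.0
      vertex 7.2 20.6 0.0
      vertex 10.6 10.6 17.6
    endloop
  endfacet
  facet normal -0.5144 0.6991 0.4966
    outer loop
      vertex 7.2 20.6 0.0
      vertex 1.9 16.7 0.0
      vertex 10.6 10.6 17.6
    endloop
  endfacet
  facet normal -0.8306 0.2505 0.4974
    outer loop
      vertex 1.9 16.7 0.0
      vertex 0.0 10.4 0.0
      vertex 10.6 10.6 17.6
    endloop
  endfacet
  facet normal -0.8214 -0.2782 0.4979
    outer loop
      vertex 0.0 10.4 0.0
      vertex 2.1 4.2 0.0
      vertex 10.6 10.6 17.6
    endloop
  endfacet
  facet normal -0.4904 -0.7158 0.4971
    outer loop
      vertex 2.1 4.2 0.0
      vertex 7.5 0.5 0.0
      vertex 10.6 10.6 17.6
    endloop
  endfacet
  facet normal 0.0134 -0.8683 0.4959
    outer loop
      vertex 7.5 0.5 0.0
      vertex 14.0 0.6 0.0
      vertex 10.6 10.6 17.6
    endloop
  endfacet
  facet normal 0.5144 -0.6991 0.4966
    outer loop
      vertex 14.0 0.6 0.0
      vertex 19.3 4.5 0.0
      vertex 10.6 10.6 17.6
    endloop
  endfacet
  facet normal 0.8306 -0.2505 0.4974
    outer loop
      vertex 19.3 4.5 0.0
      vertex 21.2 10.8 0.0
      vertex 10.6 10.6 17.6
    endloop
  endfacet
endsolid part

The G0 Z moves step by Δz≈2.9 mm. The G1 loops shrink linearly with z, so the solid tapers from its base footprint up to z≈17.6. Closing with a flat bottom cap and the tapered top and triangulating gives 18 facets — a regular 10-sided pyramid, base circumscribed radius ≈ 10.6 mm, apex at z ≈ 17.6 mm.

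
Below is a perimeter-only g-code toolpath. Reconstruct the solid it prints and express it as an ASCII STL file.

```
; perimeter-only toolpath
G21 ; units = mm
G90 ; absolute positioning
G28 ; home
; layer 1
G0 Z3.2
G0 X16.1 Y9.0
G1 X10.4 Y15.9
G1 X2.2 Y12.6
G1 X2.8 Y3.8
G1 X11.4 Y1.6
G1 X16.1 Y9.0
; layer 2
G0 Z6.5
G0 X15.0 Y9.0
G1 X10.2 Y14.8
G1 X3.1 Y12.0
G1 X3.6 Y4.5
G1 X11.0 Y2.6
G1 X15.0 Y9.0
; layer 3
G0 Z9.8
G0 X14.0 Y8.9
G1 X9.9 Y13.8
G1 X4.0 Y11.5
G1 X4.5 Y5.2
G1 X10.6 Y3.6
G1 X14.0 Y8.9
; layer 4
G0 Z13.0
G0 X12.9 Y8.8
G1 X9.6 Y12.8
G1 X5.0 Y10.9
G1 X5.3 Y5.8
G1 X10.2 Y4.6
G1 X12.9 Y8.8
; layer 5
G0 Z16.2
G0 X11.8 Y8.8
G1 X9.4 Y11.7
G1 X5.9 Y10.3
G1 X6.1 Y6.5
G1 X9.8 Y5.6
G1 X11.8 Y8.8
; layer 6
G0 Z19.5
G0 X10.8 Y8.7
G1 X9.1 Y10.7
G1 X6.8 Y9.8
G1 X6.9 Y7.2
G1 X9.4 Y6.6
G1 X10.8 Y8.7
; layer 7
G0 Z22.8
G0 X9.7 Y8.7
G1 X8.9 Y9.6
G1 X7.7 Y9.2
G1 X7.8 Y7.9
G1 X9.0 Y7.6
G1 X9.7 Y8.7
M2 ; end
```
solid part
  facet normal 0.0000 0.0000 -1.0000
    outer loop
      vertex 1.3 13.2 0.0
      vertex 10.7 16.9 0.0
      vertex 17.2 9.1 0.0
    endloop
  endfacet
  facet normal 0.0000 0.0000 -1.0000
    outer loop
      vertex 2.0 3.1 0.0
      vertex 1.3 13.2 0.0
      vertex 17.2 9.1 0.0
    endloop
  endfacet
  facet normal 0.0000 0.0000 -1.0000
    outer loop
      vertex 11.8 0.6 0.0
      vertex 2.0 3.1 0.0
      vertex 17.2 9.1 0.0
    endloop
  endfacet
  facet normal 0.7423 0.6186 0.2574
    outer loop
      vertex 17.2 9.1 0.0
      vertex 10.7 16.9 0.0
      vertex 8.6 8.6 26.0
    endloop
  endfacet
  facet normal -0.3538 0.8989 0.2584
    outer loop
      vertex 10.7 16.9 0.0
      vertex 1.3 13.2 0.0
      vertex 8.6 8.6 26.0
    endloop
  endfacet
  facet normal -0.9636 -0.0668 0.2587
    outer loop
      vertex 1.3 13.2 0.0
      vertex 2.0 3.1 0.0
      vertex 8.6 8.6 26.0
    endloop
  endfacet
  facet normal -0.2388 -0.9360 0.2586
    outer loop
      vertex 2.0 3.1 0.0
      vertex 11.8 0.6 0.0
      vertex 8.6 8.6 26.0
    endloop
  endfacet
  facet normal 0.8151 -0.5178 0.2597
    outer loop
      vertex 11.8 0.6 0.0
      vertex 17.2 9.1 0.0
      vertex 8.6 8.6 26.0
    endloop
  endfacet
endsolid part

The G0 Z moves step by Δz≈3.2 mm. The G1 loops shrink linearly with z, so the solid tapers from its base footprint up to z≈26. Closing with a flat bottom cap and the tapered top and triangulating gives 8 facets — a regular 5-sided pyramid, base circumscribed radius ≈ 8.6 mm, apex at z ≈ 26 mm.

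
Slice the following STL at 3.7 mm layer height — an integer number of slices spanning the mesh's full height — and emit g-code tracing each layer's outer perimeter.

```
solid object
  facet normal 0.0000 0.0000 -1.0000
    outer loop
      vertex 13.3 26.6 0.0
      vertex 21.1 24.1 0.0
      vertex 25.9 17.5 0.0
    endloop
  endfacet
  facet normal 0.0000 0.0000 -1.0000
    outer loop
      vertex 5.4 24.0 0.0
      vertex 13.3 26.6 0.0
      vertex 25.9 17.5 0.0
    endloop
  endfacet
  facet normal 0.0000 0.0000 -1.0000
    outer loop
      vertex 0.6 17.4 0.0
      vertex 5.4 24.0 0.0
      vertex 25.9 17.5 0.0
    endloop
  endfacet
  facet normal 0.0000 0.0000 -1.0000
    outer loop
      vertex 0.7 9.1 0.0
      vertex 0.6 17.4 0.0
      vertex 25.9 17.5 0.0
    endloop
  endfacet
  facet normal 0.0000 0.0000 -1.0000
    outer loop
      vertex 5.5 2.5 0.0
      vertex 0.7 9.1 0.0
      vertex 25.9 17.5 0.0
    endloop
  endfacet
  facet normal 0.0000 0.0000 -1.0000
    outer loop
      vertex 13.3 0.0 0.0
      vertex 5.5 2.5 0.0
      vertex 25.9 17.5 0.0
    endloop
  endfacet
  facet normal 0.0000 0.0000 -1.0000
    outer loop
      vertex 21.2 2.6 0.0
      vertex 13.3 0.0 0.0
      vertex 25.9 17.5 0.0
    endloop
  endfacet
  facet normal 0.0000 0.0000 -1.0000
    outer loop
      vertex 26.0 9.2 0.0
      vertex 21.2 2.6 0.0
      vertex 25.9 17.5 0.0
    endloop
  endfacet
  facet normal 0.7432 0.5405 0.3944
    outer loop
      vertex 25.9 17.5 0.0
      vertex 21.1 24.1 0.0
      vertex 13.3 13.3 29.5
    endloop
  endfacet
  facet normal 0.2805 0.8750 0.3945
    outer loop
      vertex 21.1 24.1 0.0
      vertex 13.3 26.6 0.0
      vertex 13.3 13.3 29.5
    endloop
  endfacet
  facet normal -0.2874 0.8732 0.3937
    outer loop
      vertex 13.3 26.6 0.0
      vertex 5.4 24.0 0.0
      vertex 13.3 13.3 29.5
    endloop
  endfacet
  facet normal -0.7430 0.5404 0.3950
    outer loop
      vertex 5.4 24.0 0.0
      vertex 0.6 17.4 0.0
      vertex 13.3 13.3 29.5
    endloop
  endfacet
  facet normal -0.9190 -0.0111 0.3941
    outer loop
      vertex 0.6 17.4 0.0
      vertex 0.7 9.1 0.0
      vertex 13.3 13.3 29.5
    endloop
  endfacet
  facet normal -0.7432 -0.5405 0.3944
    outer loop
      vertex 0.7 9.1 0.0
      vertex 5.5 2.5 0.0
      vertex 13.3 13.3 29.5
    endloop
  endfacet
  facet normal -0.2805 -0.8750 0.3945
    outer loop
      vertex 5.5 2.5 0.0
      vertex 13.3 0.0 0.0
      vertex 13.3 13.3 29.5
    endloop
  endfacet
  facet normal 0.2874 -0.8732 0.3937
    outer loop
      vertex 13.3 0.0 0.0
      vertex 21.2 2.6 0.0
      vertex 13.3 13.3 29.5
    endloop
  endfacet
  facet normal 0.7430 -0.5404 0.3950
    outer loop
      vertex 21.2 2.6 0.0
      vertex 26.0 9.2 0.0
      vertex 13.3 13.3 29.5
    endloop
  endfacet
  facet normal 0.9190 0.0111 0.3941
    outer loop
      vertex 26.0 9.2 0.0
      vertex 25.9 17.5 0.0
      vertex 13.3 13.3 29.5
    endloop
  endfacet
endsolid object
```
; perimeter-only toolpath
G21 ; units = mm
G90 ; absolute positioning
G28 ; home
; layer 1
G0 Z3.7
G0 X24.3 Y17.0
G1 X20.1 Y22.8
G1 X13.3 Y24.9
G1 X6.4 Y22.7
G1 X2.2 Y16.9
G1 X2.3 Y9.6
G1 X6.5 Y3.9
G1 X13.3 Y1.7
G1 X20.2 Y3.9
G1 X24.4 Y9.7
G1 X24.3 Y17.0
; layer 2
G0 Z7.4
G0 X22.7 Y16.4
G1 X19.2 Y21.4
G1 X13.3 Y23.3
G1 X7.4 Y21.3
G1 X3.8 Y16.4
G1 X3.9 Y10.1
G1 X7.5 Y5.2
G1 X13.3 Y3.3
G1 X19.2 Y5.3
G1 X22.8 Y10.2
G1 X22.7 Y16.4
; layer 3
G0 Z11.1
G0 X21.2 Y15.9
G1 X18.2 Y20.1
G1 X13.3 Y21.6
G1 X8.4 Y20.0
G1 X5.4 Y15.9
G1 X5.4 Y10.7
G1 X8.4 Y6.6
G1 X13.3 Y5.0
G1 X18.2 Y6.6
G1 X21.2 Y10.7
G1 X21.2 Y15.9
; layer 4
G0 Z14.8
G0 X19.6 Y15.4
G1 X17.2 Y18.7
G1 X13.3 Y20.0
G1 X9.4 Y18.6
G1 X7.0 Y15.3
G1 X7.0 Y11.2
G1 X9.4 Y7.9
G1 X13.3 Y6.7
G1 X17.2 Y8.0
G1 X19.6 Y11.2
G1 X19.6 Y15.4
; layer 5
G0 Z18.4
G0 X18.0 Y14.9
G1 X16.2 Y17.4
G1 X13.3 Y18.3
G1 X10.3 Y17.3
G1 X8.5 Y14.8
G1 X8.6 Y11.7
G1 X10.4 Y9.2
G1 X13.3 Y8.3
G1 X16.3 Y9.3
G1 X18.1 Y11.8
G1 X18.0 Y14.9
; layer 6
G0 Z22.1
G0 X16.5 Y14.4
G1 X15.3 Y16.0
G1 X13.3 Y16.6
G1 X11.3 Y16.0
G1 X10.1 Y14.3
G1 X10.2 Y12.3
G1 X11.4 Y10.6
G1 X13.3 Y10.0
G1 X15.3 Y10.6
G1 X16.5 Y12.3
G1 X16.5 Y14.4
; layer 7
G0 Z25.8
G0 X14.9 Y13.8
G1 X14.3 Y14.7
G1 X13.3 Y15.0
G1 X12.3 Y14.6
G1 X11.7 Y13.8
G1 X11.7 Y12.8
G1 X12.3 Y12.0
G1 X13.3 Y11.6
G1 X14.3 Y12.0
G1 X14.9 Y12.8
G1 X14.9 Y13.8
M2 ; end

The solid is a regular 10-sided pyramid, base circumscribed radius ≈ 13.3 mm, apex at z ≈ 29.5 mm. Slicing at Δz = 3.7 mm — 8 equal slices spanning the solid's height, so layer i sits at z = i·h/8 — gives 7 non-empty perimeters. Each is a 10-segment closed polygon; G0 lifts to the layer z and rapids to the start vertex, then G1 traces the edges. The cross-section shrinks linearly with z (the slice at the apex is degenerate and omitted).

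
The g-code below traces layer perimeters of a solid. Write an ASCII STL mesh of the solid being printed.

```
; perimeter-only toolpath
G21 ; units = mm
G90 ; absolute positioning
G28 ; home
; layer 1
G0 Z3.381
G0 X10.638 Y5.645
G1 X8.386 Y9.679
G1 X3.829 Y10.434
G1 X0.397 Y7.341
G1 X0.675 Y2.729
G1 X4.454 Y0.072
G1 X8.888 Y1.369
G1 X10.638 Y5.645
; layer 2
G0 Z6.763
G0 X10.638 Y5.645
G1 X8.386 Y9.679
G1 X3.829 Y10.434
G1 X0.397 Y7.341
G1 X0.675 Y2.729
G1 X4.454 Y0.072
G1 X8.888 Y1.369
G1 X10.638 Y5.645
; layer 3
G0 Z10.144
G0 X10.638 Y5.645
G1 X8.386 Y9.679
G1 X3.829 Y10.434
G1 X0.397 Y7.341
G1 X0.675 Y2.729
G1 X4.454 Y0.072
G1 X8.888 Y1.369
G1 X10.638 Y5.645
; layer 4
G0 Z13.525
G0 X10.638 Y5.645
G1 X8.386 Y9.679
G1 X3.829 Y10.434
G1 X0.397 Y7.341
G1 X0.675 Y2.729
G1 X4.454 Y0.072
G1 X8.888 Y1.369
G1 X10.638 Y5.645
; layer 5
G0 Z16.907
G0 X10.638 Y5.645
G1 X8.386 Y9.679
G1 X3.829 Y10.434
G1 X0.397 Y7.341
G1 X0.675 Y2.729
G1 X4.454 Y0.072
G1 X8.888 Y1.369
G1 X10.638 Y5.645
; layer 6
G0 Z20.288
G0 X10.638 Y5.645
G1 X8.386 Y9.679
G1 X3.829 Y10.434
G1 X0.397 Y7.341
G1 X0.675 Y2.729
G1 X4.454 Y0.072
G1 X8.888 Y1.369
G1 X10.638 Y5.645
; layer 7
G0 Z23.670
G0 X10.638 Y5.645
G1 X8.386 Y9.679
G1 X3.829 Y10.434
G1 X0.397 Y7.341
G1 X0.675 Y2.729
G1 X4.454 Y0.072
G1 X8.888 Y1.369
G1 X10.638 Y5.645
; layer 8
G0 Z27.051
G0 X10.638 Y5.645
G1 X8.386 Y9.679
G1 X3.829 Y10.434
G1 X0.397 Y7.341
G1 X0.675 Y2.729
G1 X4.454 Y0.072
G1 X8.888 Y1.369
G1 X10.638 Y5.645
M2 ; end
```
solid part
  facet normal 0.0000 0.0000 -1.0000
    outer loop
      vertex 3.829 10.434 0.000
      vertex 8.386 9.679 0.000
      vertex 10.638 5.645 0.000
    endloop
  endfacet
  facet normal 0.0000 0.0000 -1.0000
    outer loop
      vertex 0.397 7.341 0.000
      vertex 3.829 10.434 0.000
      vertex 10.638 5.645 0.000
    endloop
  endfacet
  facet normal 0.0000 0.0000 -1.0000
    outer loop
      vertex 0.675 2.729 0.000
      vertex 0.397 7.341 0.000
      vertex 10.638 5.645 0.000
    endloop
  endfacet
  facet normal 0.0000 0.0000 -1.0000
    outer loop
      vertex 4.454 0.072 0.000
      vertex 0.675 2.729 0.000
      vertex 10.638 5.645 0.000
    endloop
  endfacet
  facet normal 0.0000 0.0000 -1.0000
    outer loop
      vertex 8.888 1.369 0.000
      vertex 4.454 0.072 0.000
      vertex 10.638 5.645 0.000
    endloop
  endfacet
  facet normal 0.0000 0.0000 1.0000
    outer loop
      vertex 10.638 5.645 27.051
      vertex 8.386 9.679 27.051
      vertex 3.829 10.434 27.051
    endloop
  endfacet
  facet normal 0.0000 0.0000 1.0000
    outer loop
      vertex 10.638 5.645 27.051
      vertex 3.829 10.434 27.051
      vertex 0.397 7.341 27.051
    endloop
  endfacet
  facet normal 0.0000 0.0000 1.0000
    outer loop
      vertex 10.638 5.645 27.051
      vertex 0.397 7.341 27.051
      vertex 0.675 2.729 27.051
    endloop
  endfacet
  facet normal 0.0000 0.0000 1.0000
    outer loop
      vertex 10.638 5.645 27.051
      vertex 0.675 2.729 27.051
      vertex 4.454 0.072 27.051
    endloop
  endfacet
  facet normal 0.0000 0.0000 1.0000
    outer loop
      vertex 10.638 5.645 27.051
      vertex 4.454 0.072 27.051
      vertex 8.888 1.369 27.051
    endloop
  endfacet
  facet normal 0.8732 0.4874 0.0000
    outer loop
      vertex 10.638 5.645 0.000
      vertex 8.386 9.679 0.000
      vertex 8.386 9.679 27.051
    endloop
  endfacet
  facet normal 0.8732 0.4874 0.0000
    outer loop
      vertex 10.638 5.645 0.000
      vertex 8.386 9.679 27.051
      vertex 10.638 5.645 27.051
    endloop
  endfacet
  facet normal 0.1635 0.9866 0.0000
    outer loop
      vertex 8.386 9.679 0.000
      vertex 3.829 10.434 0.000
      vertex 3.829 10.434 27.051
    endloop
  endfacet
  facet normal 0.1635 0.9866 0.0000
    outer loop
      vertex 8.386 9.679 0.000
      vertex 3.829 10.434 27.051
      vertex 8.386 9.679 27.051
    endloop
  endfacet
  facet normal -0.6695 0.7428 0.0000
    outer loop
      vertex 3.829 10.434 0.000
      vertex 0.397 7.341 0.000
      vertex 0.397 7.341 27.051
    endloop
  endfacet
  facet normal -0.6695 0.7428 0.0000
    outer loop
      vertex 3.829 10.434 0.000
      vertex 0.397 7.341 27.051
      vertex 3.829 10.434 27.051
    endloop
  endfacet
  facet normal -0.9982 -0.0602 0.0000
    outer loop
      vertex 0.397 7.341 0.000
      vertex 0.675 2.729 0.000
      vertex 0.675 2.729 27.051
    endloop
  endfacet
  facet normal -0.9982 -0.0602 0.0000
    outer loop
      vertex 0.397 7.341 0.000
      vertex 0.675 2.729 27.051
      vertex 0.397 7.341 27.051
    endloop
  endfacet
  facet normal -0.5752 -0.8180 0.0000
    outer loop
      vertex 0.675 2.729 0.000
      vertex 4.454 0.072 0.000
      vertex 4.454 0.072 27.051
    endloop
  endfacet
  facet normal -0.5752 -0.8180 0.0000
    outer loop
      vertex 0.675 2.729 0.000
      vertex 4.454 0.072 27.051
      vertex 0.675 2.729 27.051
    endloop
  endfacet
  facet normal 0.2807 -0.9598 0.0000
    outer loop
      vertex 4.454 0.072 0.000
      vertex 8.888 1.369 0.000
      vertex 8.888 1.369 27.051
    endloop
  endfacet
  facet normal 0.2807 -0.9598 0.0000
    outer loop
      vertex 4.454 0.072 0.000
      vertex 8.888 1.369 27.051
      vertex 4.454 0.072 27.051
    endloop
  endfacet
  facet normal 0.9255 -0.3788 0.0000
    outer loop
      vertex 8.888 1.369 0.000
      vertex 10.638 5.645 0.000
      vertex 10.638 5.645 27.051
    endloop
  endfacet
  facet normal 0.9255 -0.3788 0.0000
    outer loop
      vertex 8.888 1.369 0.000
      vertex 10.638 5.645 27.051
      vertex 8.888 1.369 27.051
    endloop
  endfacet
endsolid part

The G0 Z moves step by Δz≈3.381 mm. Every layer's G1 loop is the same polygon, so the solid is a straight extrusion of it from z=0 to z≈27.1. Closing with flat bottom and top caps and triangulating gives 24 facets — a regular 7-sided prism (a cylinder approximated with 7 flat sides), circumscribed radius ≈ 5.32 mm, height ≈ 27.1 mm.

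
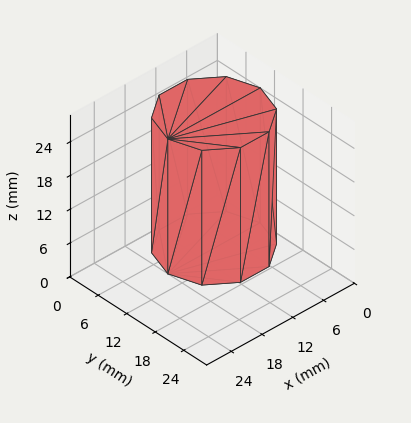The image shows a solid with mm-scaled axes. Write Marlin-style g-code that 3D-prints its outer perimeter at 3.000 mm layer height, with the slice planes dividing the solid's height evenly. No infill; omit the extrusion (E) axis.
Reading the render: the shape is a regular 10-sided prism (a cylinder approximated with 10 flat sides), circumscribed radius ≈ 9 mm, height ≈ 24 mm (dimensions read to the nearest mm from the axis ticks). For the g-code, the solid's height is divided into equal slices at the stated Δz and each level perimeter traced with G1 moves after a G0 lift.

; perimeter-only toolpath
G21 ; units = mm
G90 ; absolute positioning
G28 ; home
; layer 1
G0 Z3.000
G0 X18.000 Y9.000
G1 X16.281 Y14.290
G1 X11.781 Y17.560
G1 X6.219 Y17.560
G1 X1.719 Y14.290
G1 X0.000 Y9.000
G1 X1.719 Y3.710
G1 X6.219 Y0.440
G1 X11.781 Y0.440
G1 X16.281 Y3.710
G1 X18.000 Y9.000
; layer 2
G0 Z6.000
G0 X18.000 Y9.000
G1 X16.281 Y14.290
G1 X11.781 Y17.560
G1 X6.219 Y17.560
G1 X1.719 Y14.290
G1 X0.000 Y9.000
G1 X1.719 Y3.710
G1 X6.219 Y0.440
G1 X11.781 Y0.440
G1 X16.281 Y3.710
G1 X18.000 Y9.000
; layer 3
G0 Z9.000
G0 X18.000 Y9.000
G1 X16.281 Y14.290
G1 X11.781 Y17.560
G1 X6.219 Y17.560
G1 X1.719 Y14.290
G1 X0.000 Y9.000
G1 X1.719 Y3.710
G1 X6.219 Y0.440
G1 X11.781 Y0.440
G1 X16.281 Y3.710
G1 X18.000 Y9.000
; layer 4
G0 Z12.000
G0 X18.000 Y9.000
G1 X16.281 Y14.290
G1 X11.781 Y17.560
G1 X6.219 Y17.560
G1 X1.719 Y14.290
G1 X0.000 Y9.000
G1 X1.719 Y3.710
G1 X6.219 Y0.440
G1 X11.781 Y0.440
G1 X16.281 Y3.710
G1 X18.000 Y9.000
; layer 5
G0 Z15.000
G0 X18.000 Y9.000
G1 X16.281 Y14.290
G1 X11.781 Y17.560
G1 X6.219 Y17.560
G1 X1.719 Y14.290
G1 X0.000 Y9.000
G1 X1.719 Y3.710
G1 X6.219 Y0.440
G1 X11.781 Y0.440
G1 X16.281 Y3.710
G1 X18.000 Y9.000
; layer 6
G0 Z18.000
G0 X18.000 Y9.000
G1 X16.281 Y14.290
G1 X11.781 Y17.560
G1 X6.219 Y17.560
G1 X1.719 Y14.290
G1 X0.000 Y9.000
G1 X1.719 Y3.710
G1 X6.219 Y0.440
G1 X11.781 Y0.440
G1 X16.281 Y3.710
G1 X18.000 Y9.000
; layer 7
G0 Z21.000
G0 X18.000 Y9.000
G1 X16.281 Y14.290
G1 X11.781 Y17.560
G1 X6.219 Y17.560
G1 X1.719 Y14.290
G1 X0.000 Y9.000
G1 X1.719 Y3.710
G1 X6.219 Y0.440
G1 X11.781 Y0.440
G1 X16.281 Y3.710
G1 X18.000 Y9.000
; layer 8
G0 Z24.000
G0 X18.000 Y9.000
G1 X16.281 Y14.290
G1 X11.781 Y17.560
G1 X6.219 Y17.560
G1 X1.719 Y14.290
G1 X0.000 Y9.000
G1 X1.719 Y3.710
G1 X6.219 Y0.440
G1 X11.781 Y0.440
G1 X16.281 Y3.710
G1 X18.000 Y9.000
M2 ; end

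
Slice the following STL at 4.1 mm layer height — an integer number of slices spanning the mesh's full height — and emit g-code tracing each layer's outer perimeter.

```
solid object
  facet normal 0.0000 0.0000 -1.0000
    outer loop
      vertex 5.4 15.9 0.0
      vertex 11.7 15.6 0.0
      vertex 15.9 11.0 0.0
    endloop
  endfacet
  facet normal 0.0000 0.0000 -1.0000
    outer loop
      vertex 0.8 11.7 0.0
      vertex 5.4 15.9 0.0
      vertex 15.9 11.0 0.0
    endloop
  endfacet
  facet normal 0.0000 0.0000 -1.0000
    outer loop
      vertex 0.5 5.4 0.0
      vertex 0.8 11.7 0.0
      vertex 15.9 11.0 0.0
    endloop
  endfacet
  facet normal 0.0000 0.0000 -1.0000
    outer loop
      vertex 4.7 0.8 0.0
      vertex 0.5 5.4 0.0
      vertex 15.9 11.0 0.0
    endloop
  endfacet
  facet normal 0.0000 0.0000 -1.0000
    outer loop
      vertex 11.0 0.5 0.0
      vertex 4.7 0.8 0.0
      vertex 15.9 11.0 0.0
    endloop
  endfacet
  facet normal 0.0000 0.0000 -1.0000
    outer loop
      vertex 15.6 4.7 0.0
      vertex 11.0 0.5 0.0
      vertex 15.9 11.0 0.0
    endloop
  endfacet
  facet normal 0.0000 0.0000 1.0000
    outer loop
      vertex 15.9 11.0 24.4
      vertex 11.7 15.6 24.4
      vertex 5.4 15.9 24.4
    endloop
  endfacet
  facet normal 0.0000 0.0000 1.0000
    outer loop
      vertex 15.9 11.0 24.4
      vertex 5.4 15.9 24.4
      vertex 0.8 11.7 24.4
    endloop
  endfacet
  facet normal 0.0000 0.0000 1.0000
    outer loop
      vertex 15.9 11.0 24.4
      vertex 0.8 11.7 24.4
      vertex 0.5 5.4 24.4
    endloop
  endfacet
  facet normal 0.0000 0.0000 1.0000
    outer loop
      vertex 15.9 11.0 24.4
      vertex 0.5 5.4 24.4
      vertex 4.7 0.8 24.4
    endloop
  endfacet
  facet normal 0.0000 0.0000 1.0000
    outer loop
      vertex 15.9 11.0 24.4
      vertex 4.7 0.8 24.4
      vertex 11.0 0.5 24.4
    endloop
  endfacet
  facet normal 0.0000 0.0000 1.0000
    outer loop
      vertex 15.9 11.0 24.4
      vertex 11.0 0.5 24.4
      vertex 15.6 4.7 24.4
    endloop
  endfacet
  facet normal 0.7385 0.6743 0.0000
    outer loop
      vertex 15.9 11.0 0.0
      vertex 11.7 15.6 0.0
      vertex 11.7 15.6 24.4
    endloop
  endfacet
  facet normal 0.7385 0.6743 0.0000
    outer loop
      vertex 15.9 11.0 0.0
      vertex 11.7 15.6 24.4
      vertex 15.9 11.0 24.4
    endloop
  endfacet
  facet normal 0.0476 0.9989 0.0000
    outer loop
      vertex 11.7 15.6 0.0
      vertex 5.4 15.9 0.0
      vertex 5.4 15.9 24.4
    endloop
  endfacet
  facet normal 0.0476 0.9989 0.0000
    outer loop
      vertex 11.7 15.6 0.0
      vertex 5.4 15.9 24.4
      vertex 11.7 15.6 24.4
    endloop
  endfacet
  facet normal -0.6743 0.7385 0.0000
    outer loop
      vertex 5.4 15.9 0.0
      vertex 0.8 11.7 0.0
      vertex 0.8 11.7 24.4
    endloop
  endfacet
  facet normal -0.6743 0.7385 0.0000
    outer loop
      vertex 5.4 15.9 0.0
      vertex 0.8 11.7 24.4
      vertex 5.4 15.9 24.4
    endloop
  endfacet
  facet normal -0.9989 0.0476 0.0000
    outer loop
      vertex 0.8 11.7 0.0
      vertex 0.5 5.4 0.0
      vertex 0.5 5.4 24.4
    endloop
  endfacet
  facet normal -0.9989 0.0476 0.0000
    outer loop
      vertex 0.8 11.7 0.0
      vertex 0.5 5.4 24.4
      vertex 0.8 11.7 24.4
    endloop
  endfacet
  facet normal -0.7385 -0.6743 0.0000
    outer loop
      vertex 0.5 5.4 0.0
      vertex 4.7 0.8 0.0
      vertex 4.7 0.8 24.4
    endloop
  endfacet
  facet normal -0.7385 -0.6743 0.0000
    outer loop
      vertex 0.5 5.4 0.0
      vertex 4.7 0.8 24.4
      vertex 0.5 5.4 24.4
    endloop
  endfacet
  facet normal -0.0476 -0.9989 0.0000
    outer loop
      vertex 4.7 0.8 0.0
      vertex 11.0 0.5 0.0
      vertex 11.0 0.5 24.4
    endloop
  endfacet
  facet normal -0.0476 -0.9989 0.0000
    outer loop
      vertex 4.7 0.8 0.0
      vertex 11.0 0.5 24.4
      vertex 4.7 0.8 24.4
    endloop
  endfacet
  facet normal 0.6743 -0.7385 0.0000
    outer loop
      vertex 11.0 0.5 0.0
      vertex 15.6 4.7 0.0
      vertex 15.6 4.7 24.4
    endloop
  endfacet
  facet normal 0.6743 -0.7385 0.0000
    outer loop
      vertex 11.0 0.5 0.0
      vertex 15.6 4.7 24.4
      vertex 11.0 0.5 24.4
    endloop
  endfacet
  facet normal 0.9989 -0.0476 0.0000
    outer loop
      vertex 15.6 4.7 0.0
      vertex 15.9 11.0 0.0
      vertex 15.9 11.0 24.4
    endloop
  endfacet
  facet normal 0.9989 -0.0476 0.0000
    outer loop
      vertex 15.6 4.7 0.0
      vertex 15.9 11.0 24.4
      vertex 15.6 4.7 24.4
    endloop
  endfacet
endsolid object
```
; perimeter-only toolpath
G21 ; units = mm
G90 ; absolute positioning
G28 ; home
; layer 1
G0 Z4.1
G0 X15.9 Y11.0
G1 X11.7 Y15.6
G1 X5.4 Y15.9
G1 X0.8 Y11.7
G1 X0.5 Y5.4
G1 X4.7 Y0.8
G1 X11.0 Y0.5
G1 X15.6 Y4.7
G1 X15.9 Y11.0
; layer 2
G0 Z8.1
G0 X15.9 Y11.0
G1 X11.7 Y15.6
G1 X5.4 Y15.9
G1 X0.8 Y11.7
G1 X0.5 Y5.4
G1 X4.7 Y0.8
G1 X11.0 Y0.5
G1 X15.6 Y4.7
G1 X15.9 Y11.0
; layer 3
G0 Z12.2
G0 X15.9 Y11.0
G1 X11.7 Y15.6
G1 X5.4 Y15.9
G1 X0.8 Y11.7
G1 X0.5 Y5.4
G1 X4.7 Y0.8
G1 X11.0 Y0.5
G1 X15.6 Y4.7
G1 X15.9 Y11.0
; layer 4
G0 Z16.3
G0 X15.9 Y11.0
G1 X11.7 Y15.6
G1 X5.4 Y15.9
G1 X0.8 Y11.7
G1 X0.5 Y5.4
G1 X4.7 Y0.8
G1 X11.0 Y0.5
G1 X15.6 Y4.7
G1 X15.9 Y11.0
; layer 5
G0 Z20.3
G0 X15.9 Y11.0
G1 X11.7 Y15.6
G1 X5.4 Y15.9
G1 X0.8 Y11.7
G1 X0.5 Y5.4
G1 X4.7 Y0.8
G1 X11.0 Y0.5
G1 X15.6 Y4.7
G1 X15.9 Y11.0
; layer 6
G0 Z24.4
G0 X15.9 Y11.0
G1 X11.7 Y15.6
G1 X5.4 Y15.9
G1 X0.8 Y11.7
G1 X0.5 Y5.4
G1 X4.7 Y0.8
G1 X11.0 Y0.5
G1 X15.6 Y4.7
G1 X15.9 Y11.0
M2 ; end

The solid is a regular 8-sided prism (a cylinder approximated with 8 flat sides), circumscribed radius ≈ 8.2 mm, height ≈ 24.4 mm. Slicing at Δz = 4.1 mm — 6 equal slices spanning the solid's height, so layer i sits at z = i·h/6 — gives 6 non-empty perimeters. Each is a 8-segment closed polygon; G0 lifts to the layer z and rapids to the start vertex, then G1 traces the edges.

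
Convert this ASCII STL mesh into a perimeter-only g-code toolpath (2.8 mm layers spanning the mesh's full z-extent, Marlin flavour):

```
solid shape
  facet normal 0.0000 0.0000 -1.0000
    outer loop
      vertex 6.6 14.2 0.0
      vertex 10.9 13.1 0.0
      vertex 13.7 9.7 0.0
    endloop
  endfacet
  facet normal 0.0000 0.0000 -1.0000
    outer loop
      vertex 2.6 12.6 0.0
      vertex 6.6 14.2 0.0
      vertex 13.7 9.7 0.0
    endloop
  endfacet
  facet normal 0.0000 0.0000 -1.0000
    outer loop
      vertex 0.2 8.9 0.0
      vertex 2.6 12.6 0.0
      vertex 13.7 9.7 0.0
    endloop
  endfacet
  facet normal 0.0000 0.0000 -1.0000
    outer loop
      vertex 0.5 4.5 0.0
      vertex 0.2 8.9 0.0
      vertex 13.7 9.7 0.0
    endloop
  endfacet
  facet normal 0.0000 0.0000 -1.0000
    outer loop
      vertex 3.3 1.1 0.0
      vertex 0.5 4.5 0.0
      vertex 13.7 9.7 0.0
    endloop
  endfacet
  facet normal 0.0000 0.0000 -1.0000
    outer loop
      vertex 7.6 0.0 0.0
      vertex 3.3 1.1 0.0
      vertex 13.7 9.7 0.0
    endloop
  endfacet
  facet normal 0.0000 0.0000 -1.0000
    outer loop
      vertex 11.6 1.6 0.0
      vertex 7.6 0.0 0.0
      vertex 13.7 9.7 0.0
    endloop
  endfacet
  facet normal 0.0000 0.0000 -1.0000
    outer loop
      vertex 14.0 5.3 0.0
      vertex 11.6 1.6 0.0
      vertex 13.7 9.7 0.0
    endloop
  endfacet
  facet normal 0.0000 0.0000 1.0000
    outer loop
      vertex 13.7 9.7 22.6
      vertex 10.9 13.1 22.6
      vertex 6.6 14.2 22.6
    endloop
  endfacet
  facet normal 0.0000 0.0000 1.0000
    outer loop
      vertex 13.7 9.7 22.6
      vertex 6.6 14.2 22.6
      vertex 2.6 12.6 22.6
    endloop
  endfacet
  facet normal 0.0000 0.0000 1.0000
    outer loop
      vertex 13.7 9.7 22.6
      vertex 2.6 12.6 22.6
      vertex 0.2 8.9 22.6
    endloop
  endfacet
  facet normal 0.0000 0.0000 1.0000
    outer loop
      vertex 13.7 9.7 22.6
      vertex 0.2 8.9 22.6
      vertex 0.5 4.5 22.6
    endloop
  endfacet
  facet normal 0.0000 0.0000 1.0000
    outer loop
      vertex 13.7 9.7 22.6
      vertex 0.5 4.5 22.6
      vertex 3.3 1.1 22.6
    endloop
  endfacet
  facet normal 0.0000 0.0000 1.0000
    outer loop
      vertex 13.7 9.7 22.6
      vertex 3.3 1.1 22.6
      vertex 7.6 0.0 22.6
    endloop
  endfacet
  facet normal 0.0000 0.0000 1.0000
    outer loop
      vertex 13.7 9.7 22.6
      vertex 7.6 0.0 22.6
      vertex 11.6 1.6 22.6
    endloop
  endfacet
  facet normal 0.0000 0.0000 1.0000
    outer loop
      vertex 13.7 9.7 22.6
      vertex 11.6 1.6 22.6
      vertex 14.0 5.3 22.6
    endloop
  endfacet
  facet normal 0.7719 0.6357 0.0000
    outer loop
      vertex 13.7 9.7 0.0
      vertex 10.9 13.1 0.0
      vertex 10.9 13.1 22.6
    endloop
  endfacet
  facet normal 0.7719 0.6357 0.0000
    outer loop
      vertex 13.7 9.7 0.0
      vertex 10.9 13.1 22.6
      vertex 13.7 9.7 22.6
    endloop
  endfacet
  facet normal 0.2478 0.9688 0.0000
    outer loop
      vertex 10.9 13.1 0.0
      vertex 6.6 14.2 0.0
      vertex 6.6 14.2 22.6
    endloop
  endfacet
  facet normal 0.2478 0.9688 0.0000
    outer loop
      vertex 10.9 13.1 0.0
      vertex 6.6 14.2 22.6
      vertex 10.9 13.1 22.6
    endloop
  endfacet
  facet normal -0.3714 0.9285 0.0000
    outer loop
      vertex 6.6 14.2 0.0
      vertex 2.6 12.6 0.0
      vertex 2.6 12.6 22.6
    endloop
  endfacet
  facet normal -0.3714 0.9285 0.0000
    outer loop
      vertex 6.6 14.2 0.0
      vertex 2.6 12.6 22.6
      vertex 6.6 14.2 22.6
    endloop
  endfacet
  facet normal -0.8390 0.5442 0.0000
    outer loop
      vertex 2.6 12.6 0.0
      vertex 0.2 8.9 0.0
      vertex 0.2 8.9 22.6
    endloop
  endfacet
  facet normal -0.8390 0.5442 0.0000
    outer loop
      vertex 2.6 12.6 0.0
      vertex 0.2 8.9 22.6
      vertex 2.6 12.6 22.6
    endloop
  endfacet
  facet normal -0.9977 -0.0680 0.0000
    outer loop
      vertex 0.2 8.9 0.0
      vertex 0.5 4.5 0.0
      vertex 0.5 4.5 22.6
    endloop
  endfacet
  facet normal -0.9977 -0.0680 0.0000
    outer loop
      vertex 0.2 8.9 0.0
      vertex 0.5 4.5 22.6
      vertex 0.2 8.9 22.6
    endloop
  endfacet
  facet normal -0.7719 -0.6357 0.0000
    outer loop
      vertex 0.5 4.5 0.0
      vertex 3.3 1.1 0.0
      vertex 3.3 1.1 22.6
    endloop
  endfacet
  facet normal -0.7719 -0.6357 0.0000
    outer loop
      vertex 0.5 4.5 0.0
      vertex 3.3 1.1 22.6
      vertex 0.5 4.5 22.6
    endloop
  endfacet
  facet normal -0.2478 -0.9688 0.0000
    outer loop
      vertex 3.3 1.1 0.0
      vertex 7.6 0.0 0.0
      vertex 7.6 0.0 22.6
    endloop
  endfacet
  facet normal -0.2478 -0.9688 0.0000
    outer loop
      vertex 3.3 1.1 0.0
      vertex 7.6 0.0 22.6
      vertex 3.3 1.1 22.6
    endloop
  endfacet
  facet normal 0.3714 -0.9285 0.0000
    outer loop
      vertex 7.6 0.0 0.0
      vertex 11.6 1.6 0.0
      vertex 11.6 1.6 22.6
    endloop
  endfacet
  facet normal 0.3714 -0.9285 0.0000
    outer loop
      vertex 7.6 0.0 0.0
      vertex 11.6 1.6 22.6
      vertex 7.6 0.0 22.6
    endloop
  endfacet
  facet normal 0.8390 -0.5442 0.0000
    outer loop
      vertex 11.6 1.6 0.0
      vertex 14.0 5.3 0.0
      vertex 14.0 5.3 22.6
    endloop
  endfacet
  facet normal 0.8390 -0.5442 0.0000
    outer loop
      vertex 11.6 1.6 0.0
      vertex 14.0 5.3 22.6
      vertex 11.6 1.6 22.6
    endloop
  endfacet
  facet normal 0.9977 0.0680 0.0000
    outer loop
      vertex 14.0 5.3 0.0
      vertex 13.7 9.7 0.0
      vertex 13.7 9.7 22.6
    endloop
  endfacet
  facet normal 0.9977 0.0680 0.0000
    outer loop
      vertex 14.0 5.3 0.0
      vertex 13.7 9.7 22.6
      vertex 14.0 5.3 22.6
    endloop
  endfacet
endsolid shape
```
; perimeter-only toolpath
G21 ; units = mm
G90 ; absolute positioning
G28 ; home
; layer 1
G0 Z2.8
G0 X13.7 Y9.7
G1 X10.9 Y13.1
G1 X6.6 Y14.2
G1 X2.6 Y12.6
G1 X0.2 Y8.9
G1 X0.5 Y4.5
G1 X3.3 Y1.1
G1 X7.6 Y0.0
G1 X11.6 Y1.6
G1 X14.0 Y5.3
G1 X13.7 Y9.7
; layer 2
G0 Z5.7
G0 X13.7 Y9.7
G1 X10.9 Y13.1
G1 X6.6 Y14.2
G1 X2.6 Y12.6
G1 X0.2 Y8.9
G1 X0.5 Y4.5
G1 X3.3 Y1.1
G1 X7.6 Y0.0
G1 X11.6 Y1.6
G1 X14.0 Y5.3
G1 X13.7 Y9.7
; layer 3
G0 Z8.5
G0 X13.7 Y9.7
G1 X10.9 Y13.1
G1 X6.6 Y14.2
G1 X2.6 Y12.6
G1 X0.2 Y8.9
G1 X0.5 Y4.5
G1 X3.3 Y1.1
G1 X7.6 Y0.0
G1 X11.6 Y1.6
G1 X14.0 Y5.3
G1 X13.7 Y9.7
; layer 4
G0 Z11.3
G0 X13.7 Y9.7
G1 X10.9 Y13.1
G1 X6.6 Y14.2
G1 X2.6 Y12.6
G1 X0.2 Y8.9
G1 X0.5 Y4.5
G1 X3.3 Y1.1
G1 X7.6 Y0.0
G1 X11.6 Y1.6
G1 X14.0 Y5.3
G1 X13.7 Y9.7
; layer 5
G0 Z14.1
G0 X13.7 Y9.7
G1 X10.9 Y13.1
G1 X6.6 Y14.2
G1 X2.6 Y12.6
G1 X0.2 Y8.9
G1 X0.5 Y4.5
G1 X3.3 Y1.1
G1 X7.6 Y0.0
G1 X11.6 Y1.6
G1 X14.0 Y5.3
G1 X13.7 Y9.7
; layer 6
G0 Z17.0
G0 X13.7 Y9.7
G1 X10.9 Y13.1
G1 X6.6 Y14.2
G1 X2.6 Y12.6
G1 X0.2 Y8.9
G1 X0.5 Y4.5
G1 X3.3 Y1.1
G1 X7.6 Y0.0
G1 X11.6 Y1.6
G1 X14.0 Y5.3
G1 X13.7 Y9.7
; layer 7
G0 Z19.8
G0 X13.7 Y9.7
G1 X10.9 Y13.1
G1 X6.6 Y14.2
G1 X2.6 Y12.6
G1 X0.2 Y8.9
G1 X0.5 Y4.5
G1 X3.3 Y1.1
G1 X7.6 Y0.0
G1 X11.6 Y1.6
G1 X14.0 Y5.3
G1 X13.7 Y9.7
; layer 8
G0 Z22.6
G0 X13.7 Y9.7
G1 X10.9 Y13.1
G1 X6.6 Y14.2
G1 X2.6 Y12.6
G1 X0.2 Y8.9
G1 X0.5 Y4.5
G1 X3.3 Y1.1
G1 X7.6 Y0.0
G1 X11.6 Y1.6
G1 X14.0 Y5.3
G1 X13.7 Y9.7
M2 ; end

The solid is a regular 10-sided prism (a cylinder approximated with 10 flat sides), circumscribed radius ≈ 7.1 mm, height ≈ 22.6 mm. Slicing at Δz = 2.8 mm — 8 equal slices spanning the solid's height, so layer i sits at z = i·h/8 — gives 8 non-empty perimeters. Each is a 10-segment closed polygon; G0 lifts to the layer z and rapids to the start vertex, then G1 traces the edges.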